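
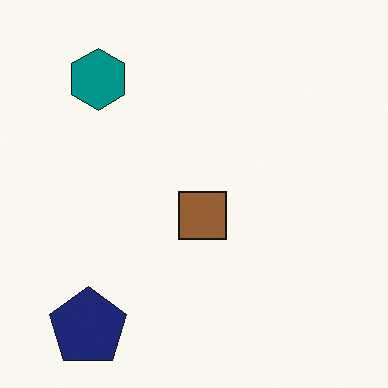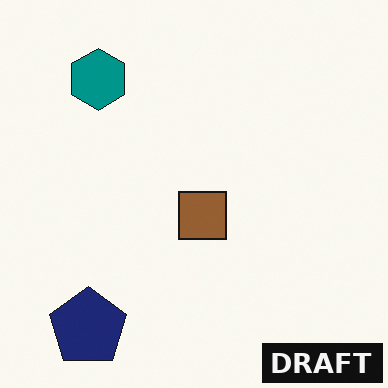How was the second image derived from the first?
The second image is the first watermarked with the text "DRAFT" in the lower-right corner.

A dark label reading "DRAFT" appears in the lower-right corner.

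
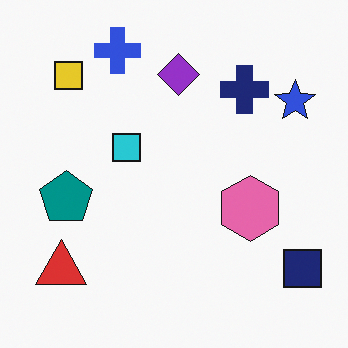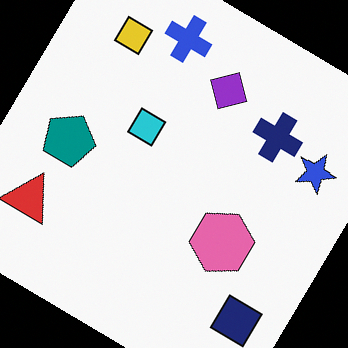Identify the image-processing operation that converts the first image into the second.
The transformation is: rotated clockwise by a large amount — several tens of degrees.

Every shape is tilted by the same angle and the image corners show triangular fill wedges — a whole-image rotation by a non-right angle.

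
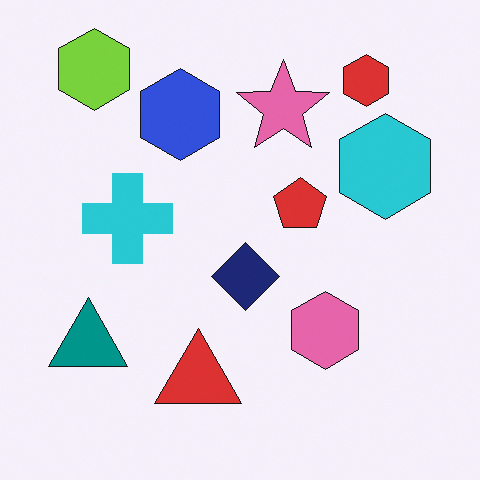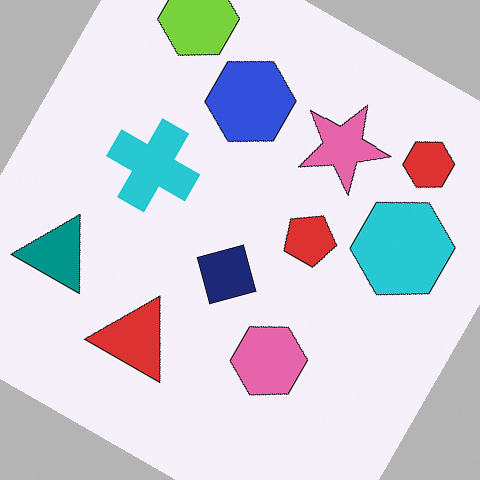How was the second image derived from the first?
The image was rotated clockwise by a moderate amount.

Every shape is tilted by the same angle and the image corners show triangular fill wedges — a whole-image rotation by a non-right angle.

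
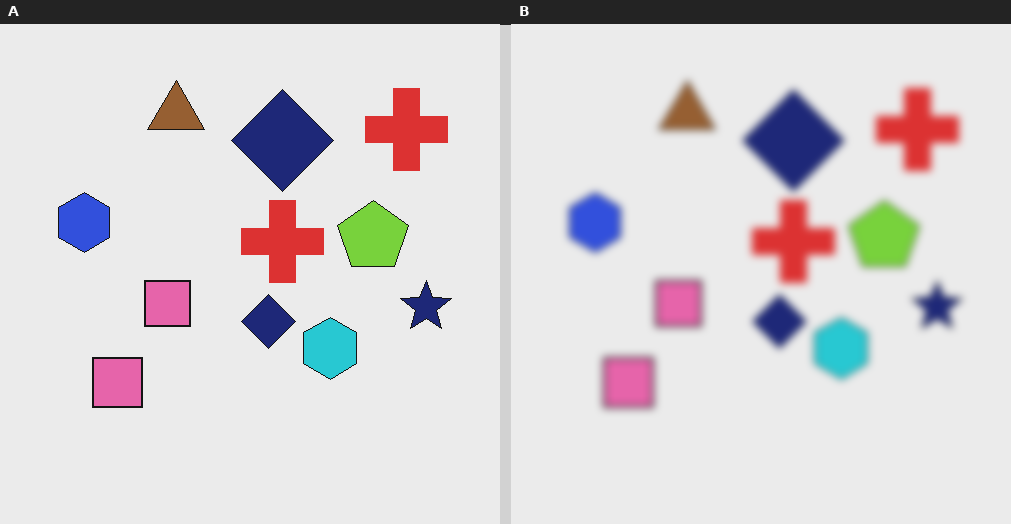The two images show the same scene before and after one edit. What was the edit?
The transformation is: noticeably gaussian-blurred.

Shape edges and outlines are uniformly softened across the whole image.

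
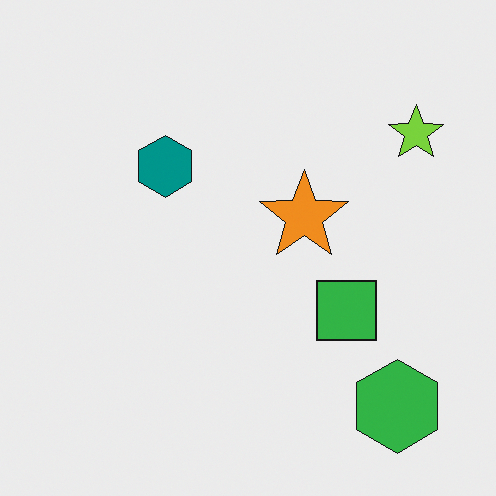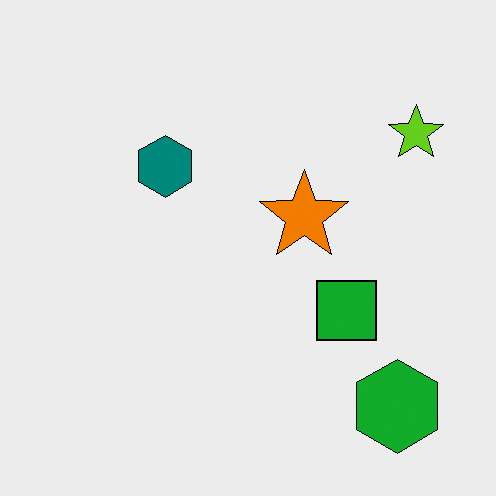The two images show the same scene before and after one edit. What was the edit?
It was given slightly increased contrast.

Tones are pushed away from mid-grey across the whole image — a global contrast change.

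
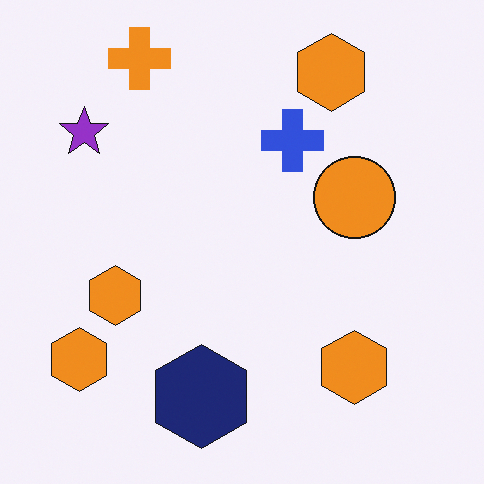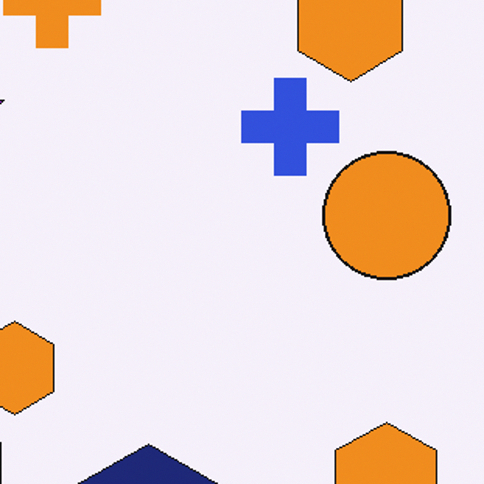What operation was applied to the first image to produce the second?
It was cropped slightly and scaled back up.

The visible shapes are larger and the field of view is narrower; shapes near the original edges may be partly or wholly outside the frame — a crop-and-rescale.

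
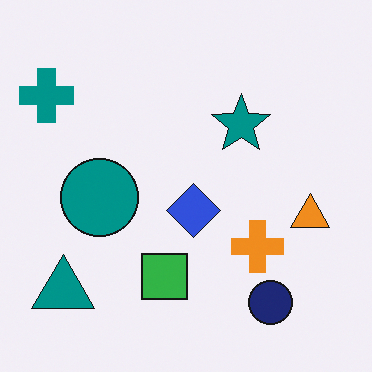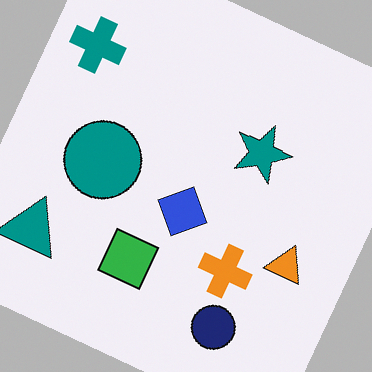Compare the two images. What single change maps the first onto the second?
It was rotated clockwise by a clearly visible amount.

Every shape is tilted by the same angle and the image corners show triangular fill wedges — a whole-image rotation by a non-right angle.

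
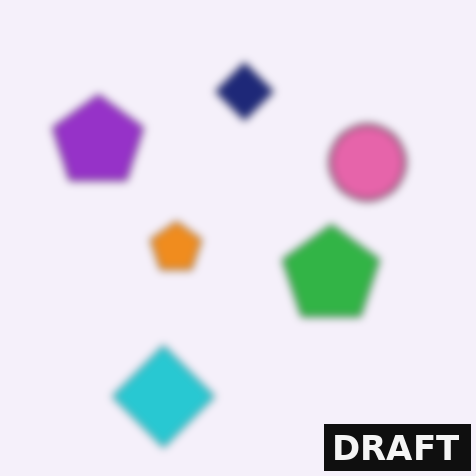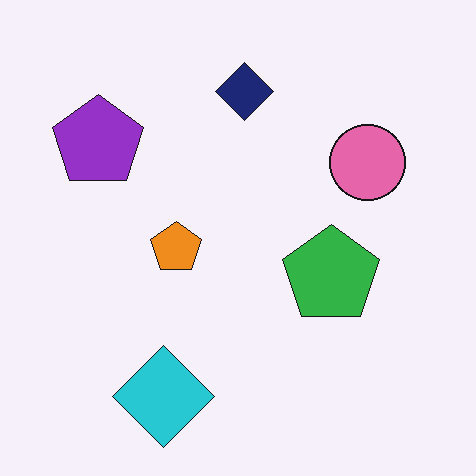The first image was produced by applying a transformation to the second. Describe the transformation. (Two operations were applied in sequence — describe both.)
The transformation is: noticeably gaussian-blurred, then watermarked with the text "DRAFT" in the lower-right corner.

Shape edges and outlines are uniformly softened across the whole image. A dark label reading "DRAFT" appears in the lower-right corner.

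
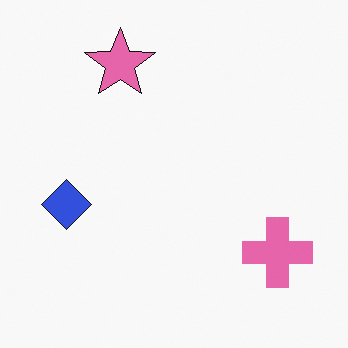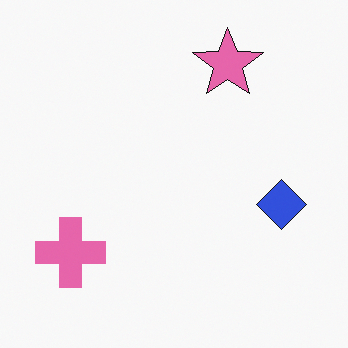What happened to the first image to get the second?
The transformation is: flipped horizontally (left ↔ right).

The blue diamond is in the left of the first image and the right of the second — shapes on opposite sides of the vertical midline have swapped in a mirror flip.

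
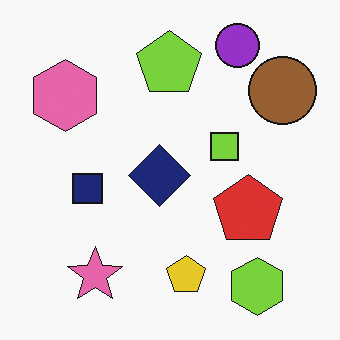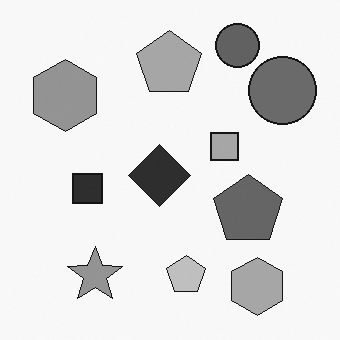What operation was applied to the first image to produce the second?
Converted to grayscale.

All color is removed — every shape is now a shade of grey.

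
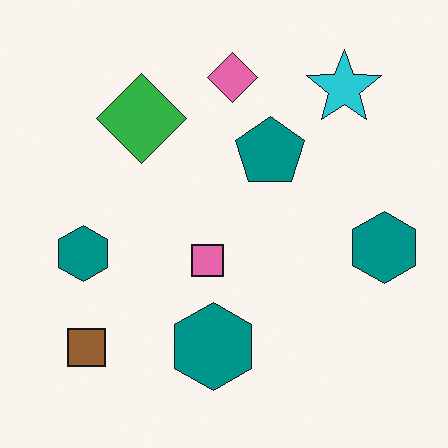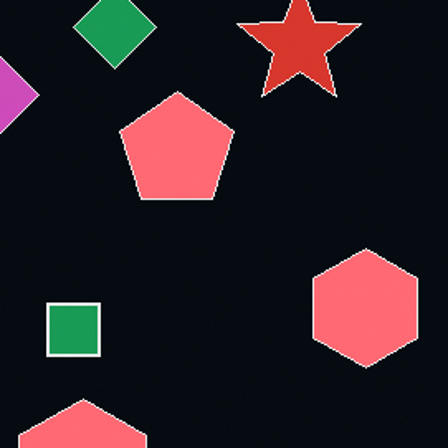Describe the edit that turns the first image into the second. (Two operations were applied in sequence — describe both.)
The transformation is: color-inverted (negative), then cropped to a noticeably smaller region and rescaled.

The light background has become dark and every shape's color is its complement — a photographic negative. The visible shapes are larger and the field of view is narrower; shapes near the original edges may be partly or wholly outside the frame — a crop-and-rescale.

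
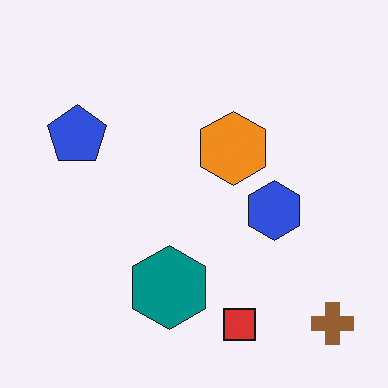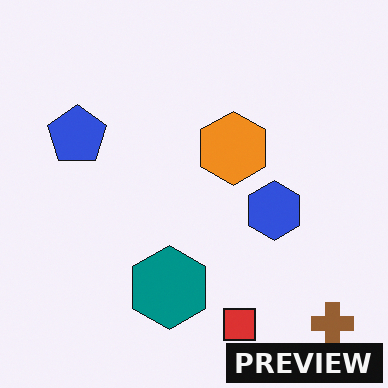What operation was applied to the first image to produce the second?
The second image is the first watermarked with the text "PREVIEW" in the lower-right corner.

A dark label reading "PREVIEW" appears in the lower-right corner.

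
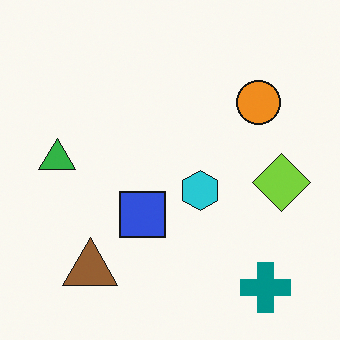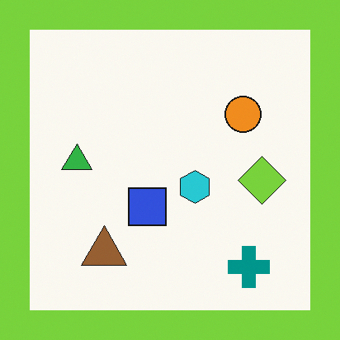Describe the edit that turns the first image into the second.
Framed with a lime border.

A solid lime frame runs around the edge of the second image, with the content slightly shrunk inside it.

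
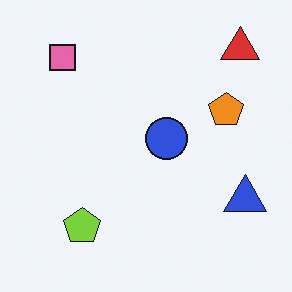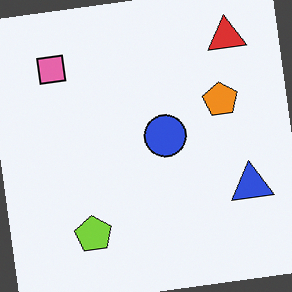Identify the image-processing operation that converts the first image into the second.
This is the original image rotated counter-clockwise by a slight angle.

Every shape is tilted by the same angle and the image corners show triangular fill wedges — a whole-image rotation by a non-right angle.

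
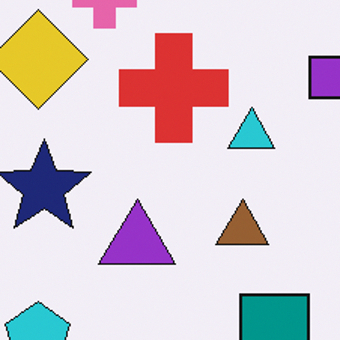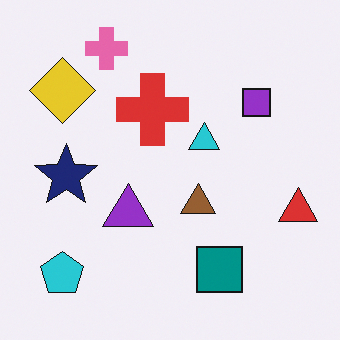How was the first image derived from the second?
The first image is the second cropped slightly and scaled back up.

The visible shapes are larger and the field of view is narrower; shapes near the original edges may be partly or wholly outside the frame — a crop-and-rescale.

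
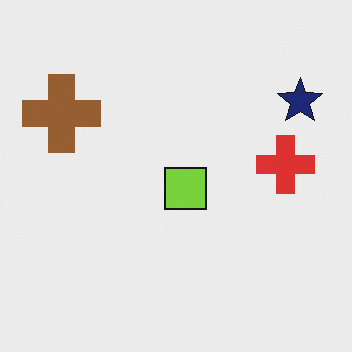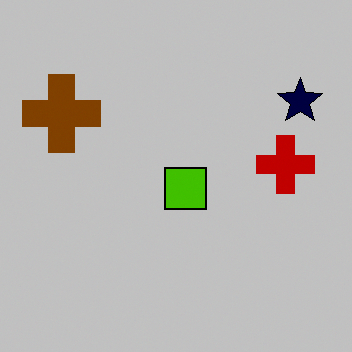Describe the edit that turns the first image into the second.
The transformation is: heavily posterized to just a handful of flat colors.

Each flat color has snapped to a coarser quantized level — most visibly, the near-white background has dropped to a flat grey.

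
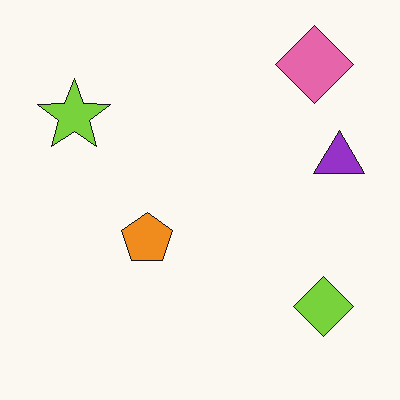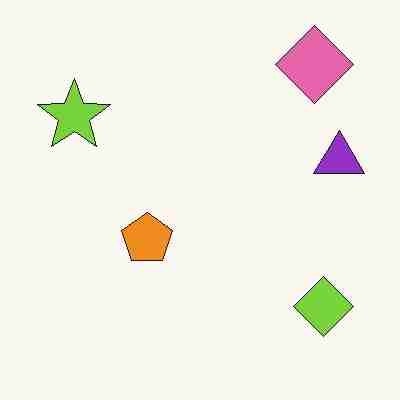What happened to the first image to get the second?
The second image is the first heavily JPEG-compressed with obvious blocking artifacts.

Blocky 8×8 compression artifacts appear around shape edges and the flat background shows ringing — characteristic JPEG degradation.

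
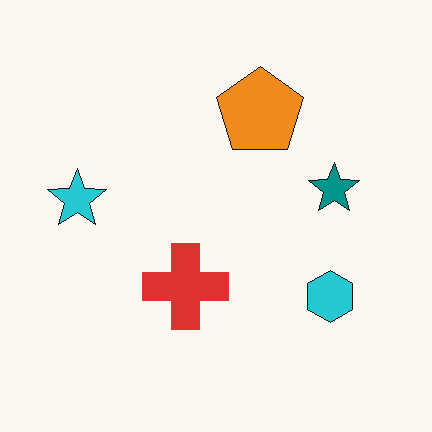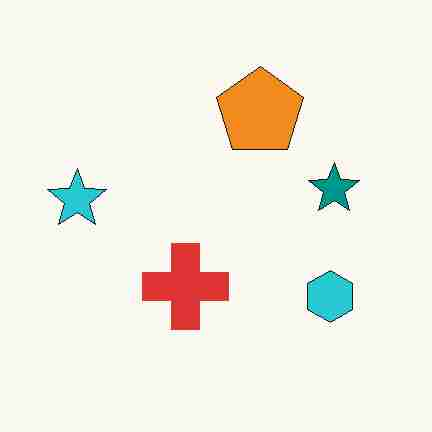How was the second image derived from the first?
This is the original image heavily JPEG-compressed with obvious blocking artifacts.

Blocky 8×8 compression artifacts appear around shape edges and the flat background shows ringing — characteristic JPEG degradation.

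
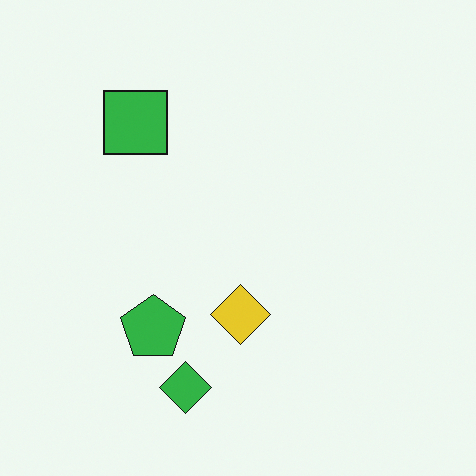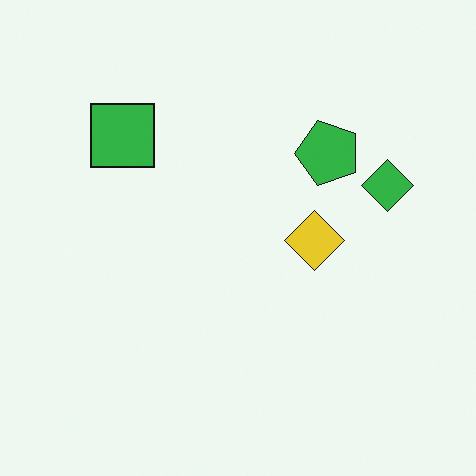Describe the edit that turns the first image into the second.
The transformation is: transposed (reflected across the top-left ↔ bottom-right diagonal).

Shapes have swapped their row and column positions — what was in the top-right is now in the bottom-left — a diagonal reflection.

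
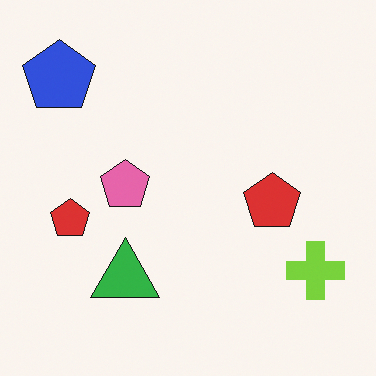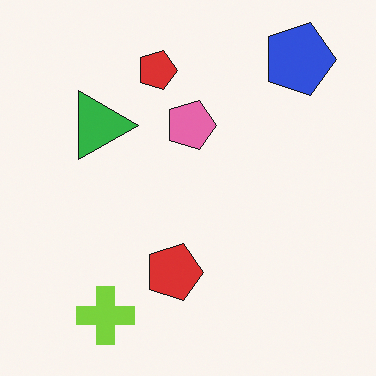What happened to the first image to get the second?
This is the original image rotated 90° clockwise.

The blue pentagon sits in the top-left of the first image and the top-right of the second — consistent with a whole-image 90° clockwise rotation.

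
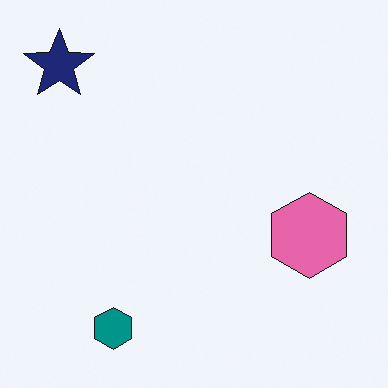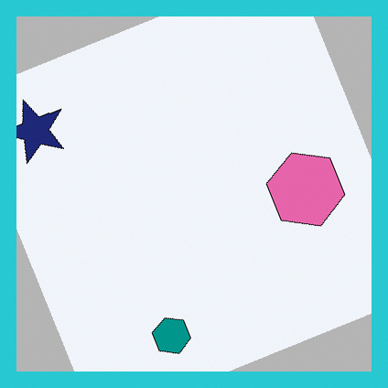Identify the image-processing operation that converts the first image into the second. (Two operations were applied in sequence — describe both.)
This is the original image rotated counter-clockwise by a clearly visible amount, then framed with a cyan border.

Every shape is tilted by the same angle and the image corners show triangular fill wedges — a whole-image rotation by a non-right angle. A solid cyan frame runs around the edge of the second image, with the content slightly shrunk inside it.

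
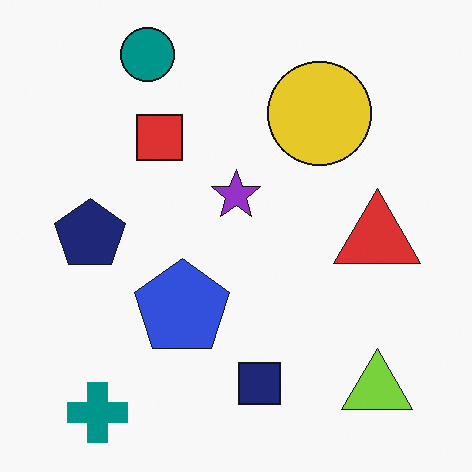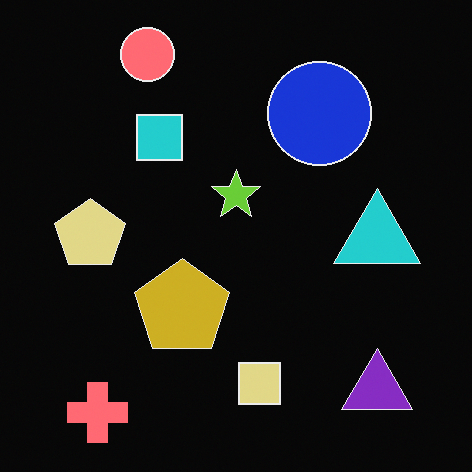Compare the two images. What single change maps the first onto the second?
This is the original image color-inverted (negative).

The light background has become dark and every shape's color is its complement — a photographic negative.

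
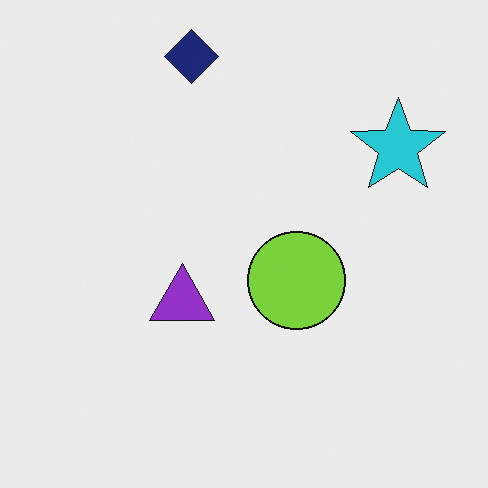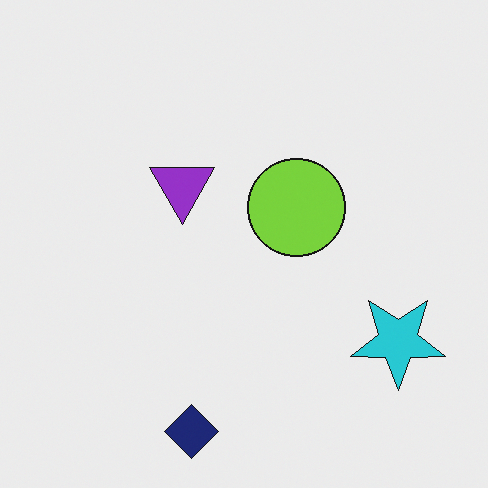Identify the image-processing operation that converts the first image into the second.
The transformation is: flipped vertically (top ↔ bottom).

The navy diamond is in the top of the first image and the bottom of the second — shapes on opposite sides of the horizontal midline have swapped in a mirror flip.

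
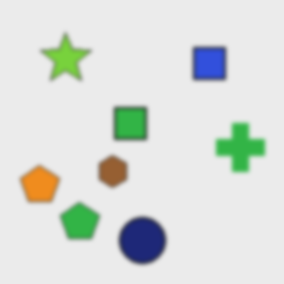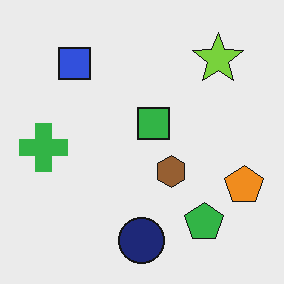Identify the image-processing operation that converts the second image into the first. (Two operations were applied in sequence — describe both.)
The image was flipped horizontally (left ↔ right), then slightly softened.

The orange pentagon is in the right of the second image and the left of the first — shapes on opposite sides of the vertical midline have swapped in a mirror flip. Shape edges and outlines are uniformly softened across the whole image.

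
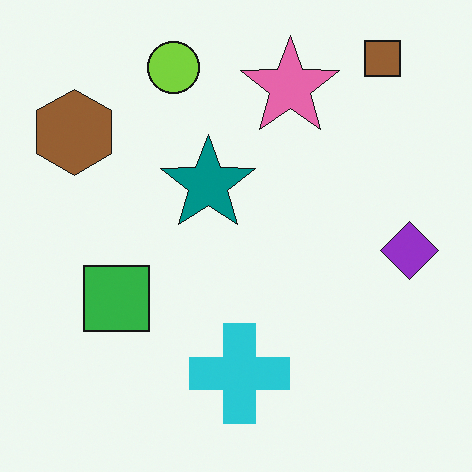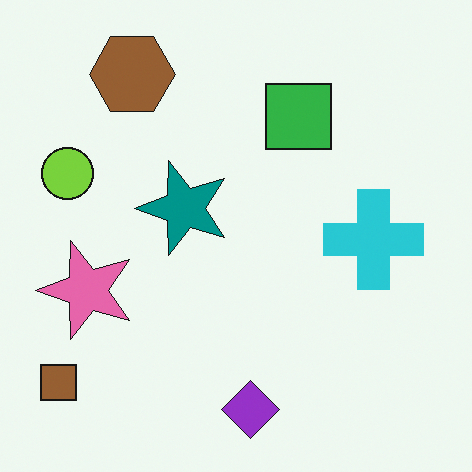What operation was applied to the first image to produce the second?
Transposed (reflected across the top-left ↔ bottom-right diagonal).

Shapes have swapped their row and column positions — what was in the top-right is now in the bottom-left — a diagonal reflection.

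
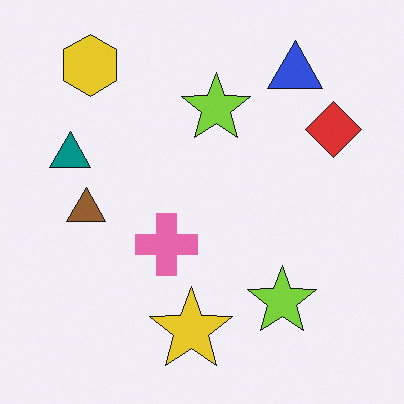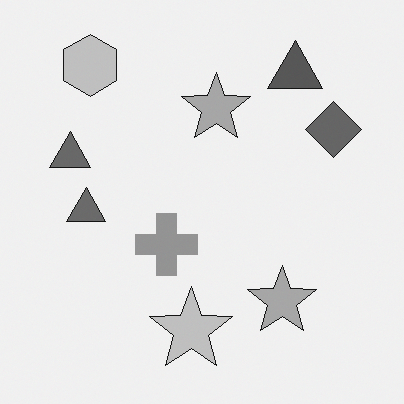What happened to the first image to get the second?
It was converted to grayscale.

All color is removed — every shape is now a shade of grey.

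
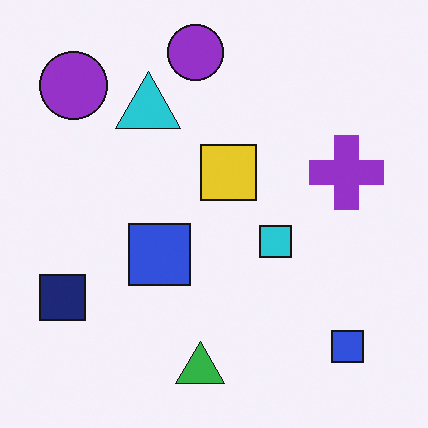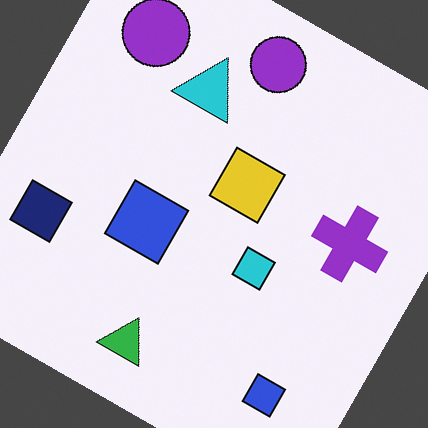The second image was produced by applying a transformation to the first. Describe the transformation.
The image was rotated clockwise by a moderate amount.

Every shape is tilted by the same angle and the image corners show triangular fill wedges — a whole-image rotation by a non-right angle.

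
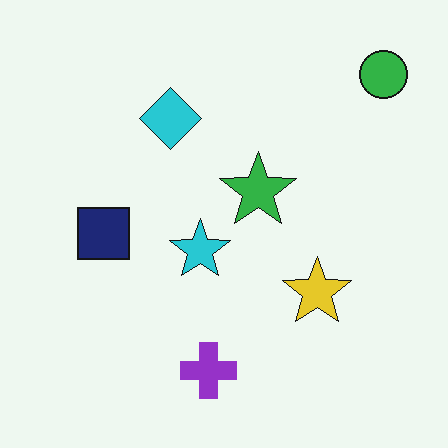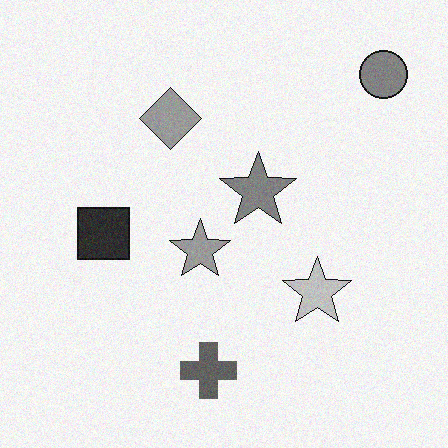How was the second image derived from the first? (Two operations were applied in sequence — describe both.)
This is the original image converted to grayscale, then degraded with subtle gaussian noise.

All color is removed — every shape is now a shade of grey. Random speckle covers the whole image, including the flat background.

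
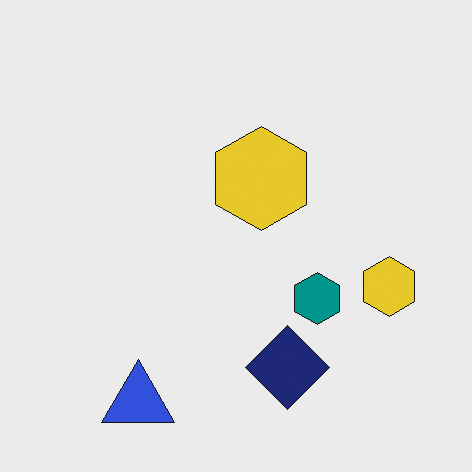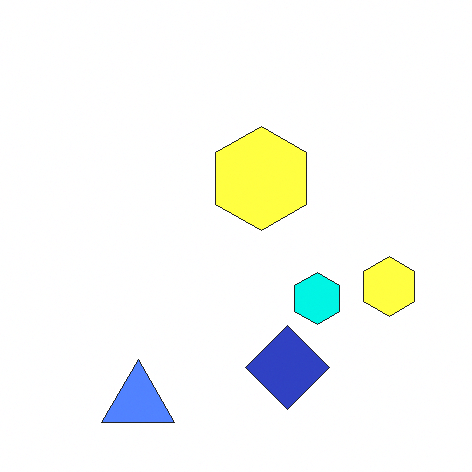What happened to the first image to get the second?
This is the original image brightened a lot.

Every pixel — background and shapes alike — is uniformly brightened.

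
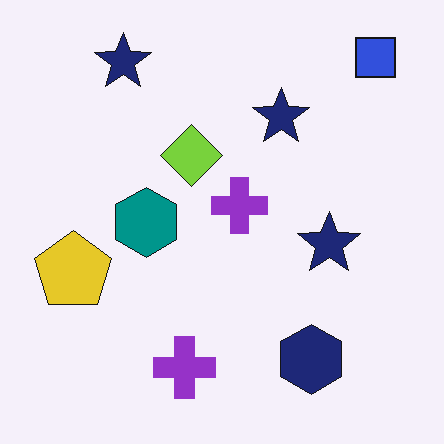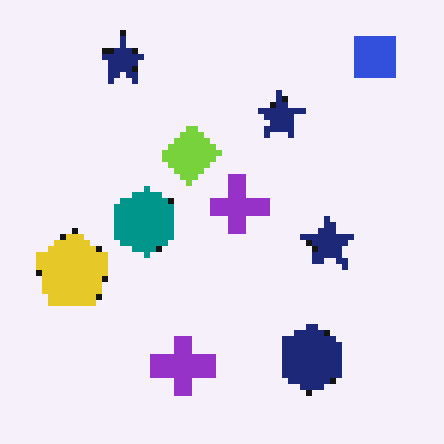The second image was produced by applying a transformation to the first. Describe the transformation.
Moderately pixelated.

Shapes are reduced to large square blocks; fine edges and outlines are lost — a downscale-then-upscale (mosaic) effect.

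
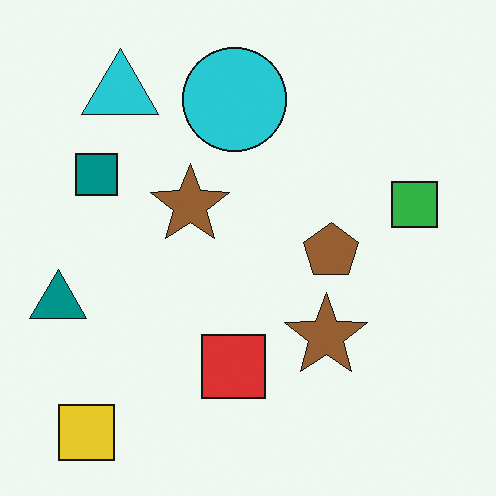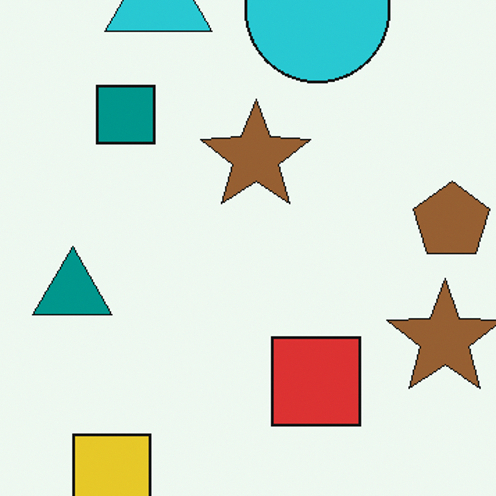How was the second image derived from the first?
The second image is the first cropped slightly and scaled back up.

The visible shapes are larger and the field of view is narrower; shapes near the original edges may be partly or wholly outside the frame — a crop-and-rescale.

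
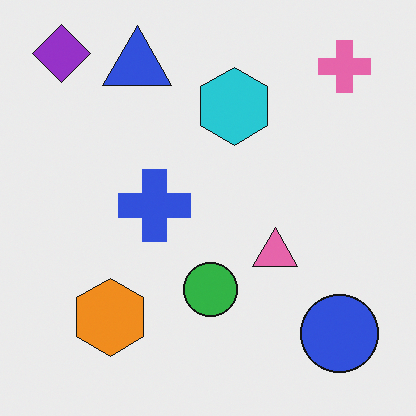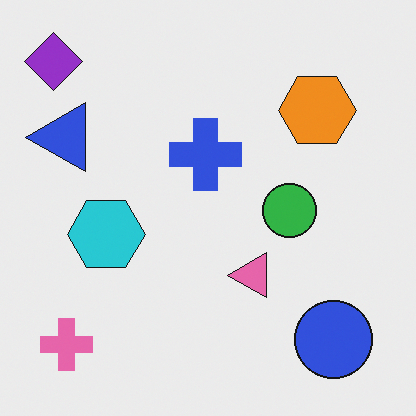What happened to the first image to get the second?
Transposed (reflected across the top-left ↔ bottom-right diagonal).

Shapes have swapped their row and column positions — what was in the top-right is now in the bottom-left — a diagonal reflection.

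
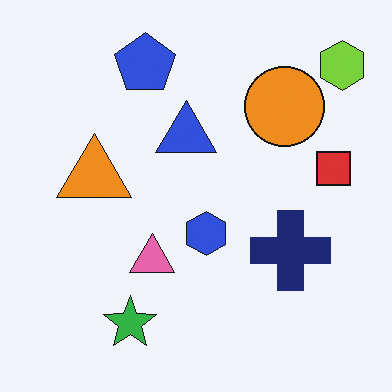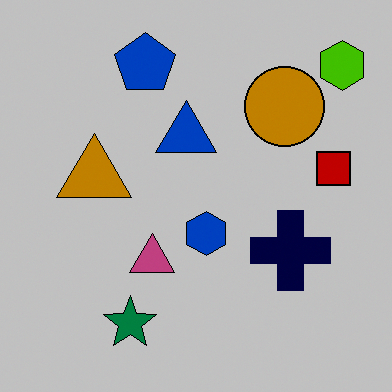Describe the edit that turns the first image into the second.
The transformation is: heavily posterized to just a handful of flat colors.

Each flat color has snapped to a coarser quantized level — most visibly, the near-white background has dropped to a flat grey.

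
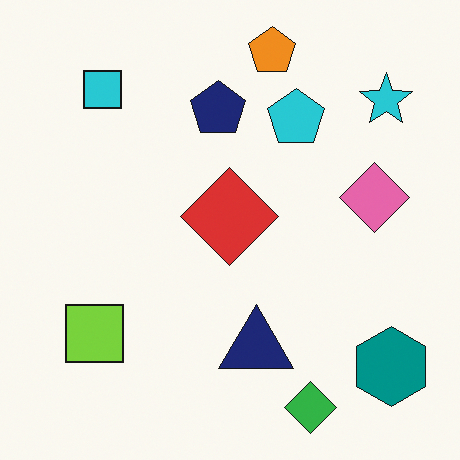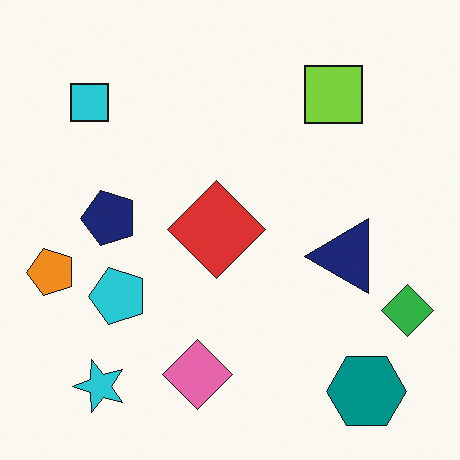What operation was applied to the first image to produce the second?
This is the original image transposed (reflected across the top-left ↔ bottom-right diagonal).

Shapes have swapped their row and column positions — what was in the top-right is now in the bottom-left — a diagonal reflection.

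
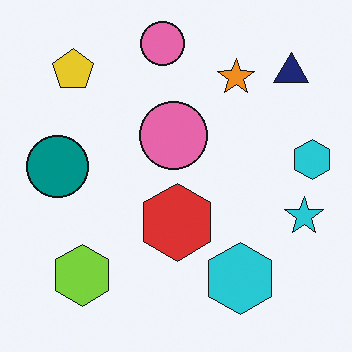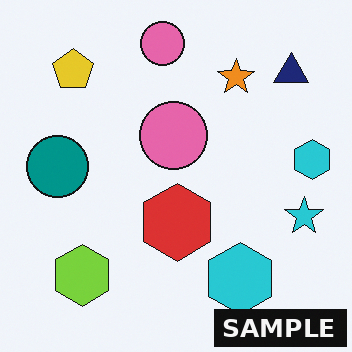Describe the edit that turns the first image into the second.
The second image is the first watermarked with the text "SAMPLE" in the lower-right corner.

A dark label reading "SAMPLE" appears in the lower-right corner.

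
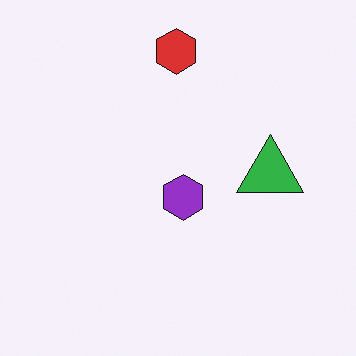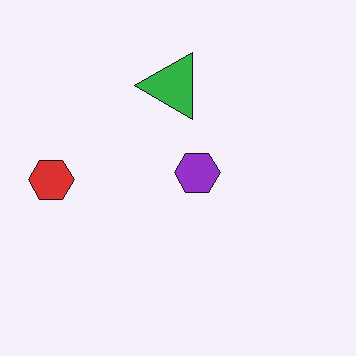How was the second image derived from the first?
The transformation is: rotated 90° counter-clockwise.

The red hexagon sits in the top of the first image and the left of the second — consistent with a whole-image 90° counter-clockwise rotation.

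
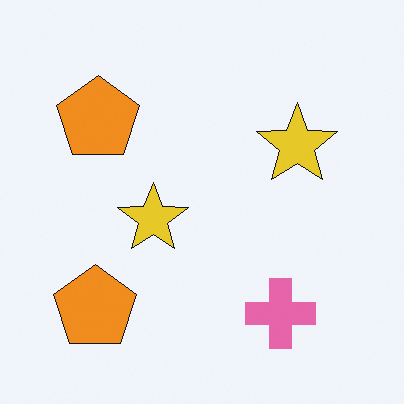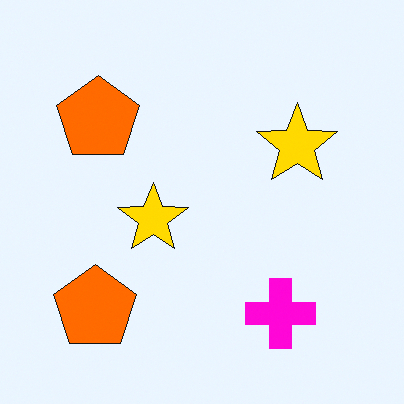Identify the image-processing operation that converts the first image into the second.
The second image is the first made much more vivid (saturation change).

All colors are more vivid — a global saturation change.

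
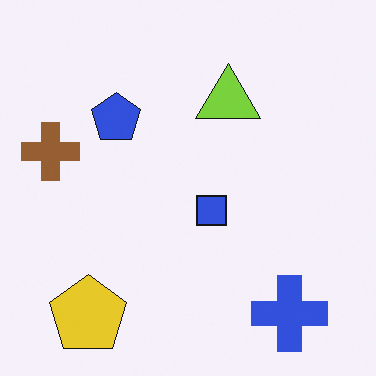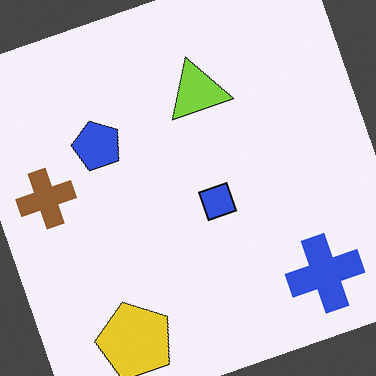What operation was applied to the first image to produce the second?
Rotated counter-clockwise by a clearly visible amount.

Every shape is tilted by the same angle and the image corners show triangular fill wedges — a whole-image rotation by a non-right angle.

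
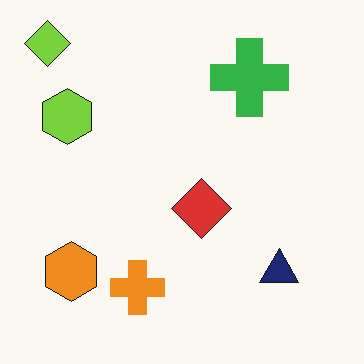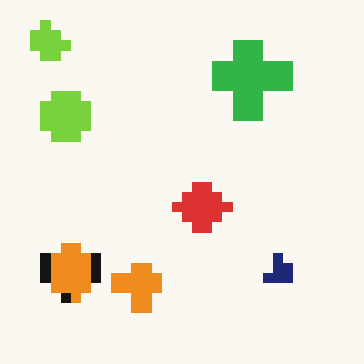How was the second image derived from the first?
Heavily pixelated into large blocks.

Shapes are reduced to large square blocks; fine edges and outlines are lost — a downscale-then-upscale (mosaic) effect.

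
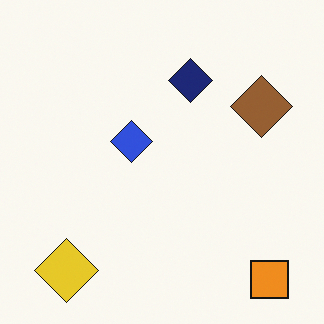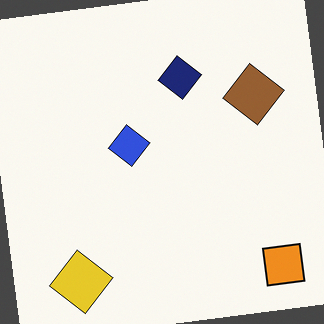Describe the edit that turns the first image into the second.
Rotated counter-clockwise by a slight angle.

Every shape is tilted by the same angle and the image corners show triangular fill wedges — a whole-image rotation by a non-right angle.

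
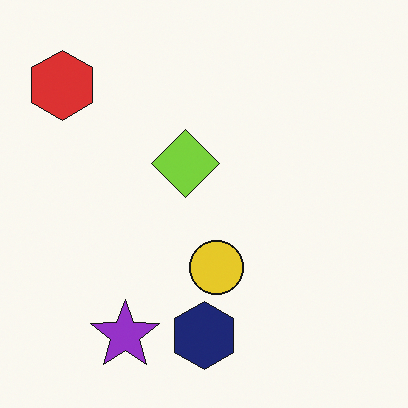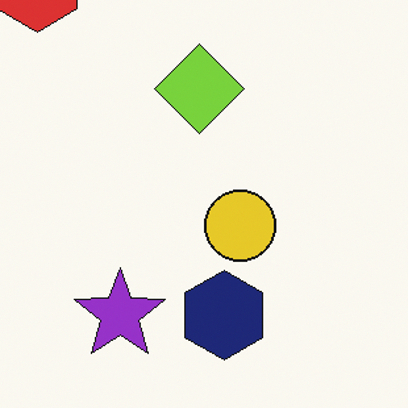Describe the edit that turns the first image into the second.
This is the original image cropped to a modestly smaller region and rescaled.

The visible shapes are larger and the field of view is narrower; shapes near the original edges may be partly or wholly outside the frame — a crop-and-rescale.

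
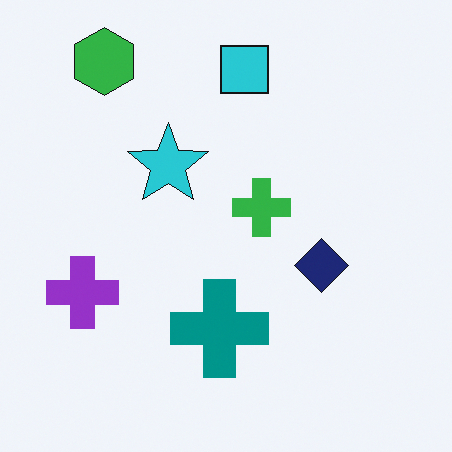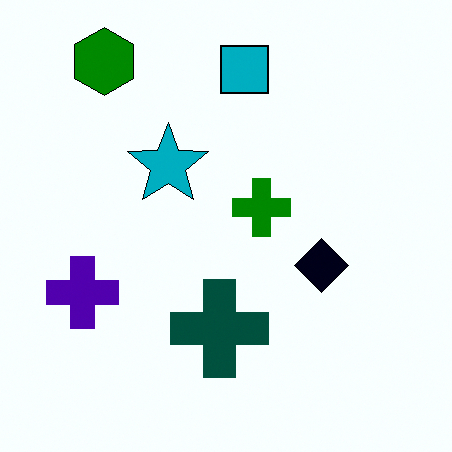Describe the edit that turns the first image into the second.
It was given much higher contrast.

Tones are pushed away from mid-grey across the whole image — a global contrast change.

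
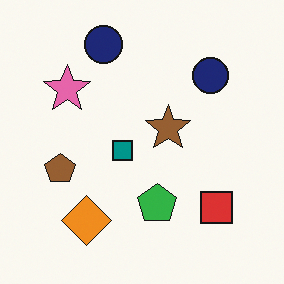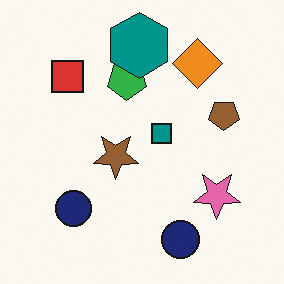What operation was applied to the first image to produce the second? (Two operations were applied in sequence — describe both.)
The image was rotated 180°, then overlaid with an additional teal hexagon.

The red square sits in the bottom-right of the first image and the top-left of the second — consistent with a whole-image 180° rotation. A teal hexagon appears in the second image that is absent from the first.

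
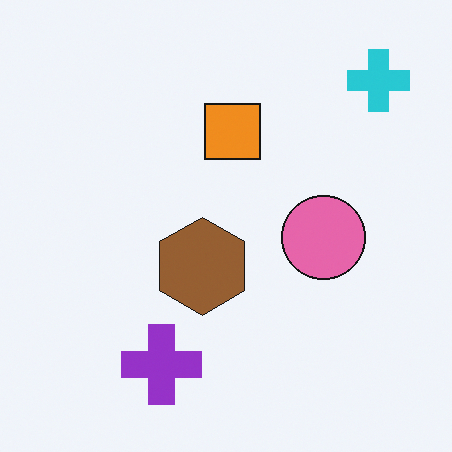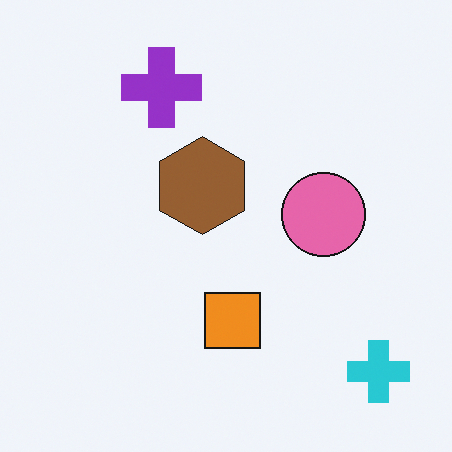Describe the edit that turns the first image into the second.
The second image is the first flipped vertically (top ↔ bottom).

The cyan cross is in the top-right of the first image and the bottom-right of the second — shapes on opposite sides of the horizontal midline have swapped in a mirror flip.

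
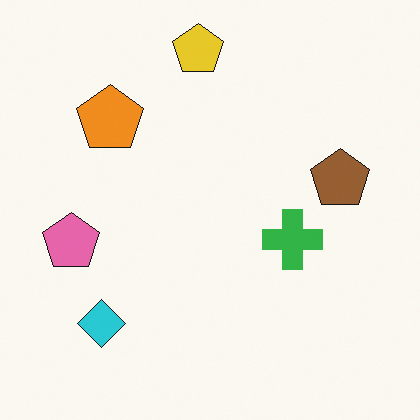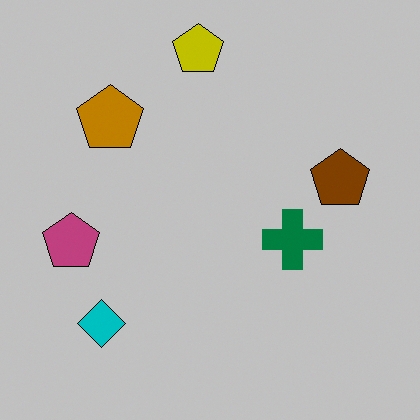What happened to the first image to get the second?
This is the original image heavily posterized to just a handful of flat colors.

Each flat color has snapped to a coarser quantized level — most visibly, the near-white background has dropped to a flat grey.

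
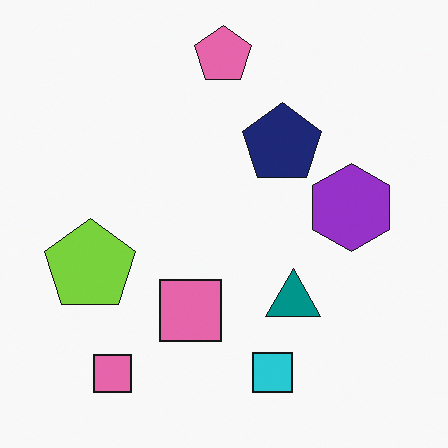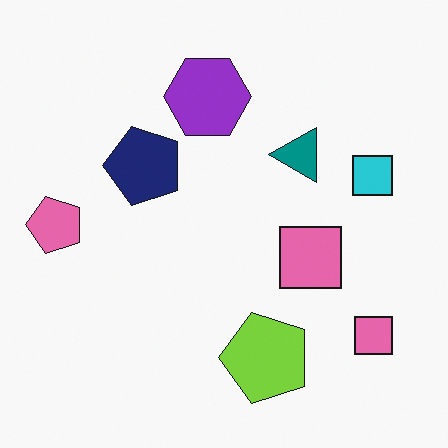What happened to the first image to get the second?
The second image is the first rotated 90° counter-clockwise.

The pink pentagon sits in the top of the first image and the left of the second — consistent with a whole-image 90° counter-clockwise rotation.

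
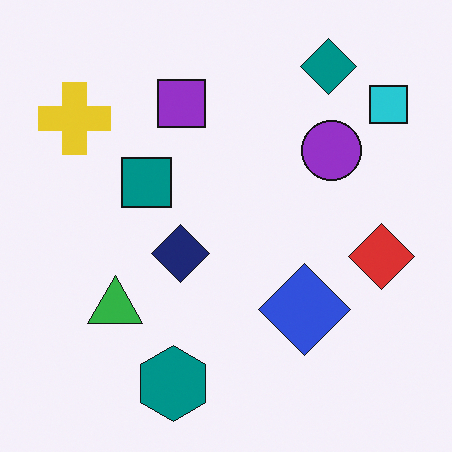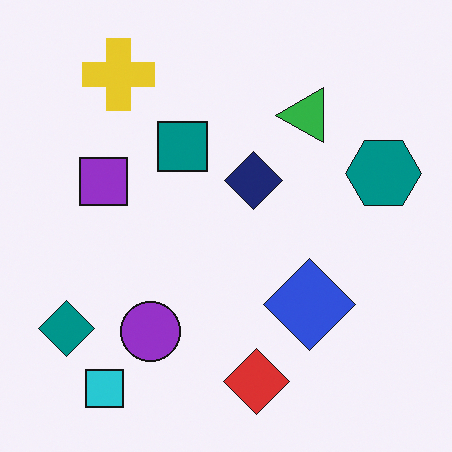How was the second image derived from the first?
The image was transposed (reflected across the top-left ↔ bottom-right diagonal).

Shapes have swapped their row and column positions — what was in the top-right is now in the bottom-left — a diagonal reflection.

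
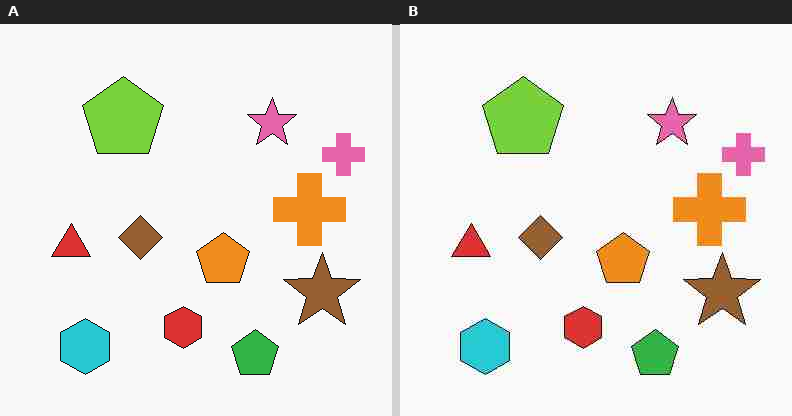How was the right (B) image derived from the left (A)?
It was degraded with heavy JPEG compression.

Blocky 8×8 compression artifacts appear around shape edges and the flat background shows ringing — characteristic JPEG degradation.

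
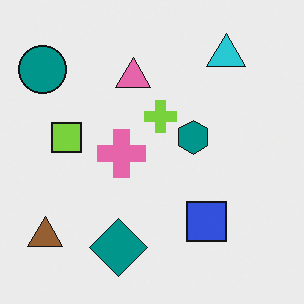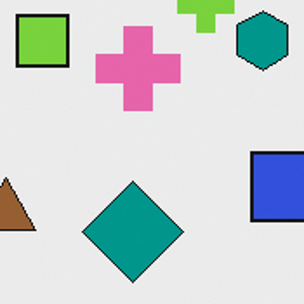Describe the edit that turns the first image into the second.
It was cropped tightly and scaled back up.

The visible shapes are larger and the field of view is narrower; shapes near the original edges may be partly or wholly outside the frame — a crop-and-rescale.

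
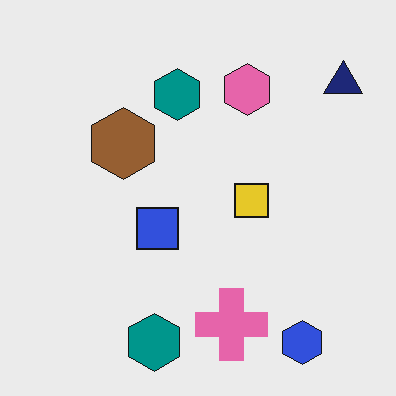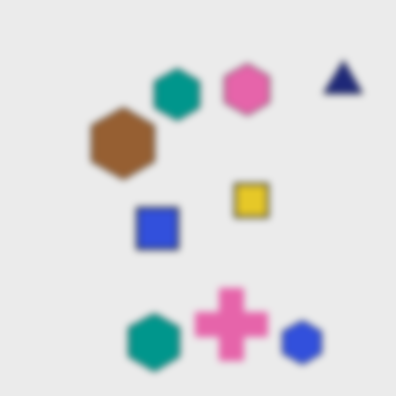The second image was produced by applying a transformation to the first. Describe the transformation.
The second image is the first moderately blurred.

Shape edges and outlines are uniformly softened across the whole image.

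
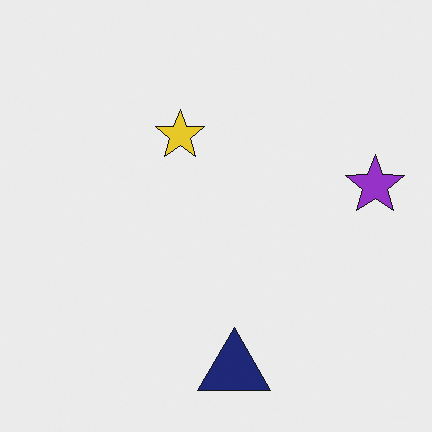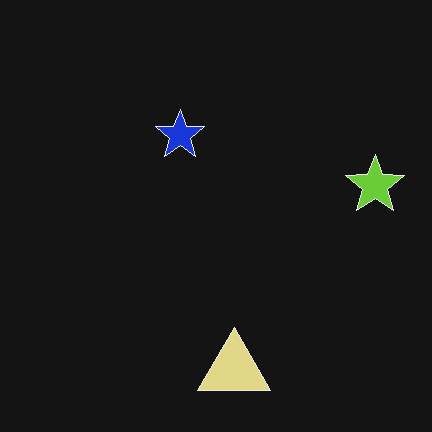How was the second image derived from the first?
Color-inverted (negative).

The light background has become dark and every shape's color is its complement — a photographic negative.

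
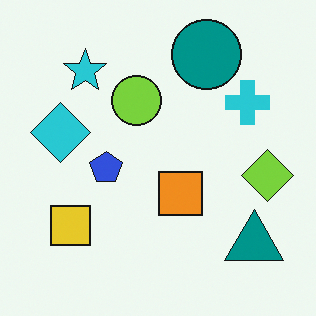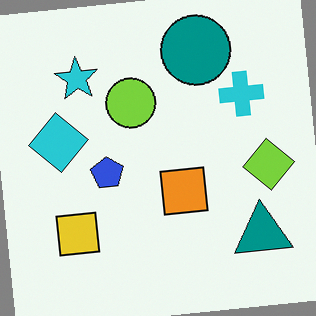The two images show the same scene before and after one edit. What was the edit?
It was rotated counter-clockwise by a few degrees.

Every shape is tilted by the same angle and the image corners show triangular fill wedges — a whole-image rotation by a non-right angle.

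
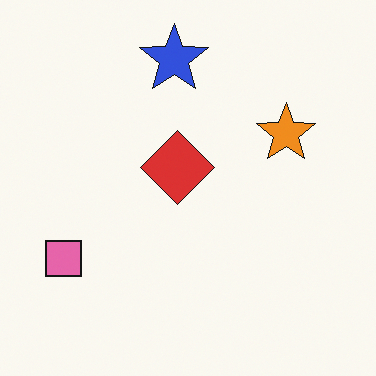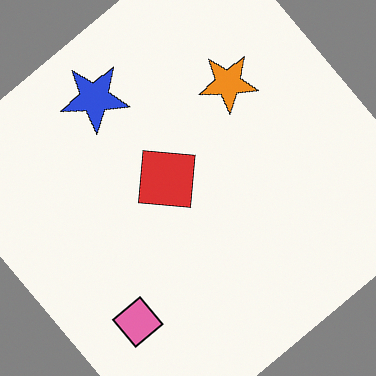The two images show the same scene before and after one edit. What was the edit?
The transformation is: rotated counter-clockwise by a large amount — several tens of degrees.

Every shape is tilted by the same angle and the image corners show triangular fill wedges — a whole-image rotation by a non-right angle.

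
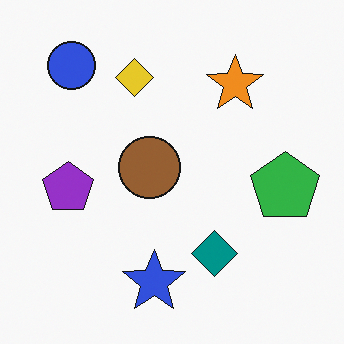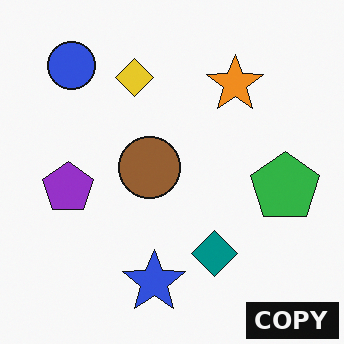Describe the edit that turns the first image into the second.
It was watermarked with the text "COPY" in the lower-right corner.

A dark label reading "COPY" appears in the lower-right corner.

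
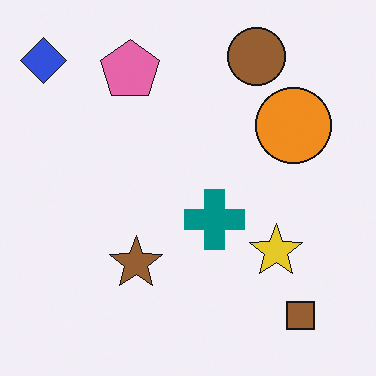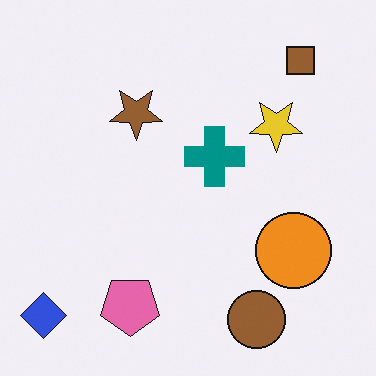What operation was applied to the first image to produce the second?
This is the original image flipped vertically (top ↔ bottom).

The brown circle is in the top-right of the first image and the bottom-right of the second — shapes on opposite sides of the horizontal midline have swapped in a mirror flip.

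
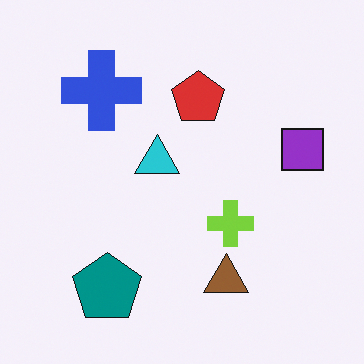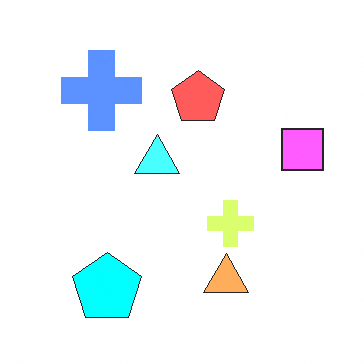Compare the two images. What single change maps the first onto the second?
It was brightened a lot.

Every pixel — background and shapes alike — is uniformly brightened.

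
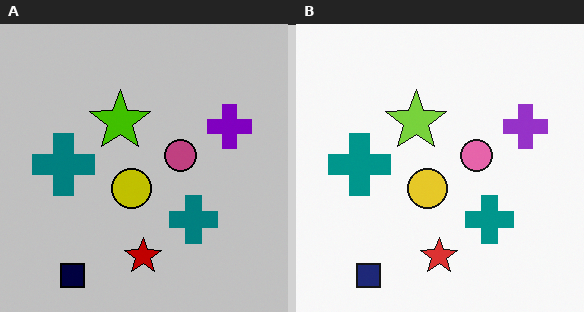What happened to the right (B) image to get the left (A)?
The image was aggressively posterized.

Each flat color has snapped to a coarser quantized level — most visibly, the near-white background has dropped to a flat grey.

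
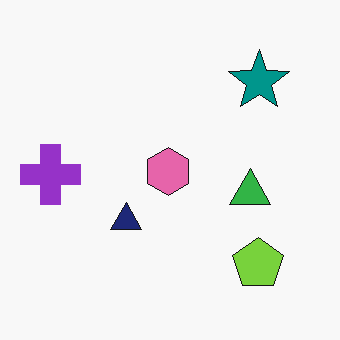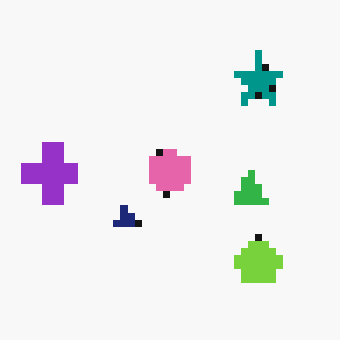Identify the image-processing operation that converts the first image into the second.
This is the original image pixelated into visible square blocks.

Shapes are reduced to large square blocks; fine edges and outlines are lost — a downscale-then-upscale (mosaic) effect.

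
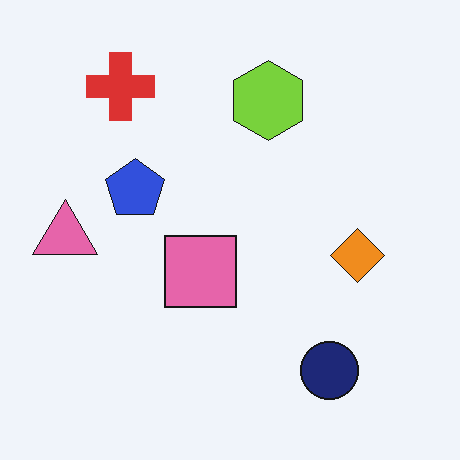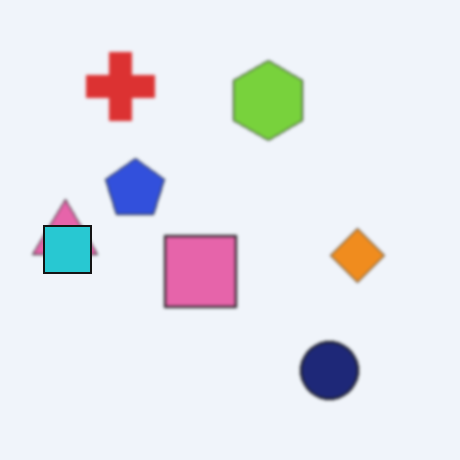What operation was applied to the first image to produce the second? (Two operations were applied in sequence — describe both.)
This is the original image given a subtle gaussian blur, then overlaid with an additional cyan square.

Shape edges and outlines are uniformly softened across the whole image. A cyan square appears in the second image that is absent from the first.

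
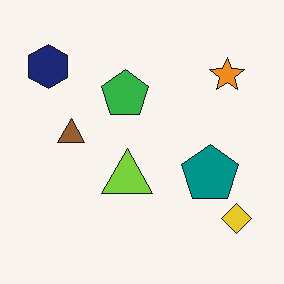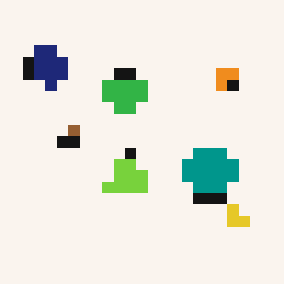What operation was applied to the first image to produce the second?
Heavily pixelated into large blocks.

Shapes are reduced to large square blocks; fine edges and outlines are lost — a downscale-then-upscale (mosaic) effect.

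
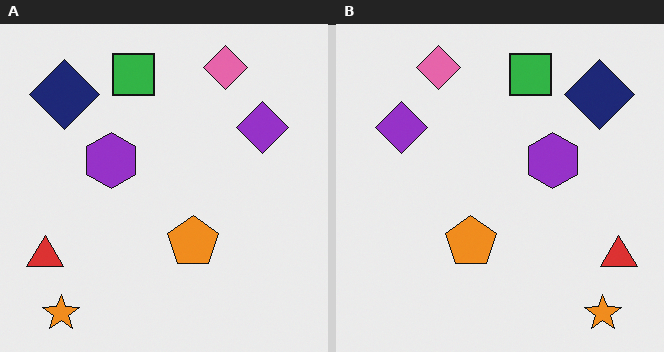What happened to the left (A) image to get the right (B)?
The right (B) image is the left (A) flipped horizontally (left ↔ right).

The red triangle is in the bottom-left of the left (A) image and the bottom-right of the right (B) — shapes on opposite sides of the vertical midline have swapped in a mirror flip.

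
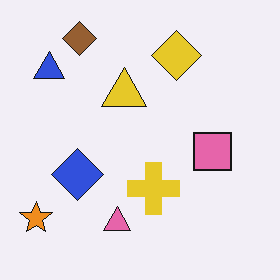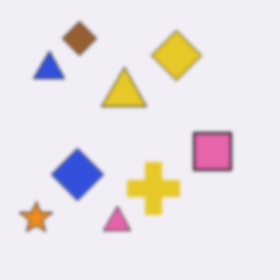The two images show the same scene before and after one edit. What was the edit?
It was lightly blurred.

Shape edges and outlines are uniformly softened across the whole image.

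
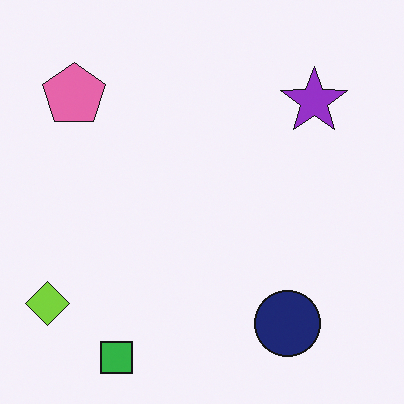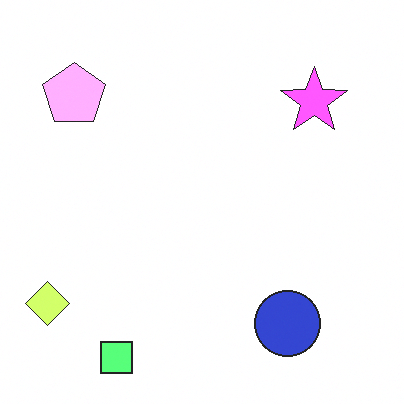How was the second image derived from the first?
The image was brightened a lot.

Every pixel — background and shapes alike — is uniformly brightened.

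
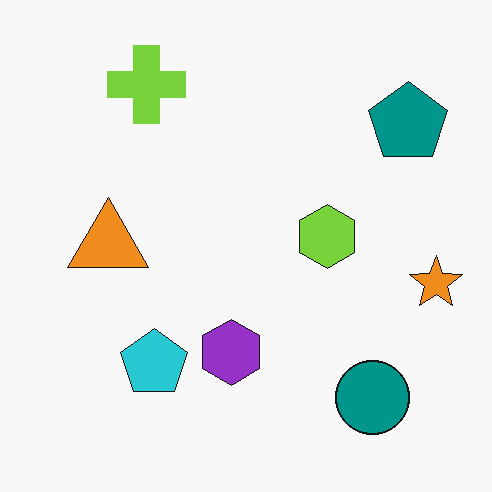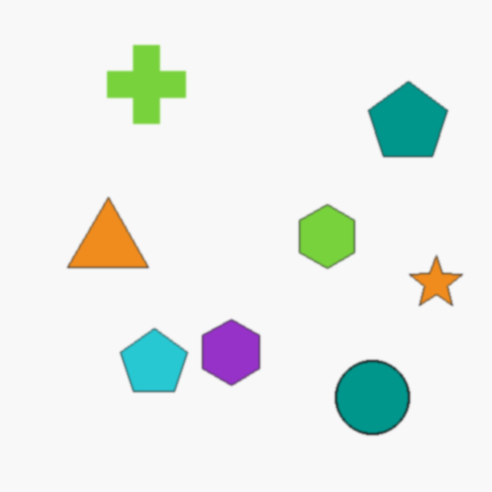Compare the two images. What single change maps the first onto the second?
The image was given a subtle gaussian blur.

Shape edges and outlines are uniformly softened across the whole image.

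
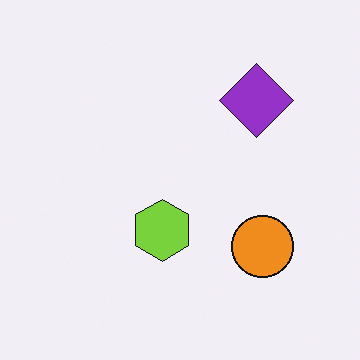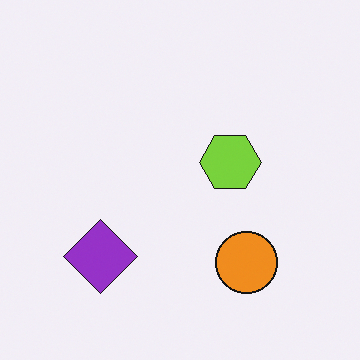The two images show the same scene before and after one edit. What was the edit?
It was transposed (reflected across the top-left ↔ bottom-right diagonal).

Shapes have swapped their row and column positions — what was in the top-right is now in the bottom-left — a diagonal reflection.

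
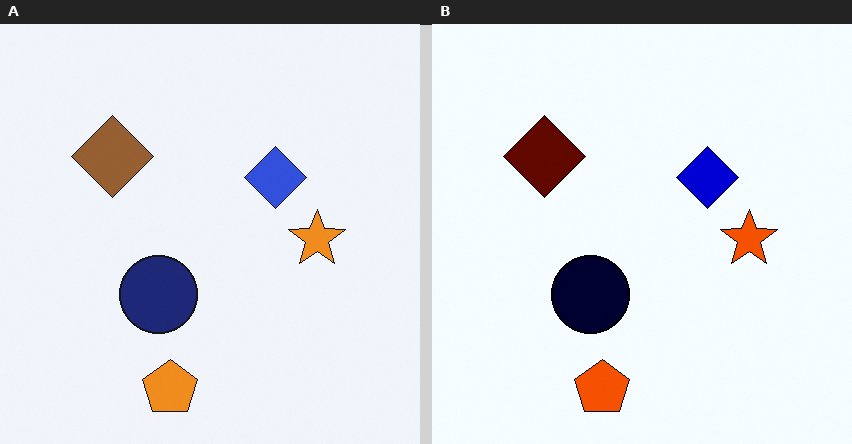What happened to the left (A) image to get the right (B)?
This is the original image boosted in contrast.

Tones are pushed away from mid-grey across the whole image — a global contrast change.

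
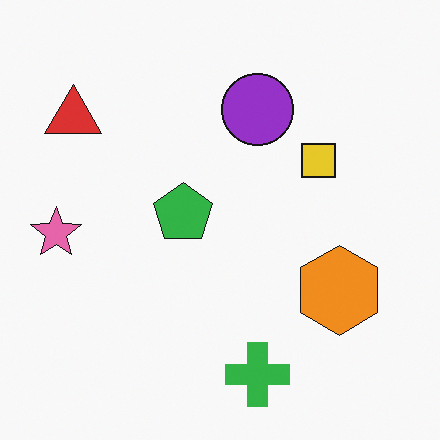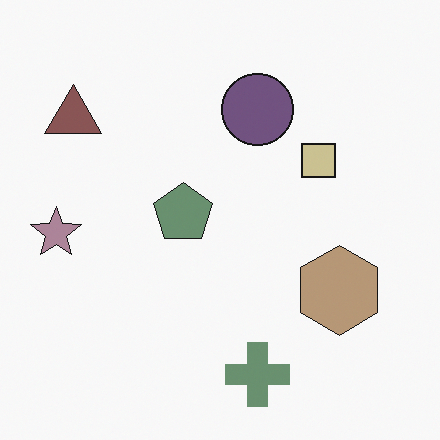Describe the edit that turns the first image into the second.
It was made much more muted (saturation change).

All colors are more muted and greyish — a global saturation change.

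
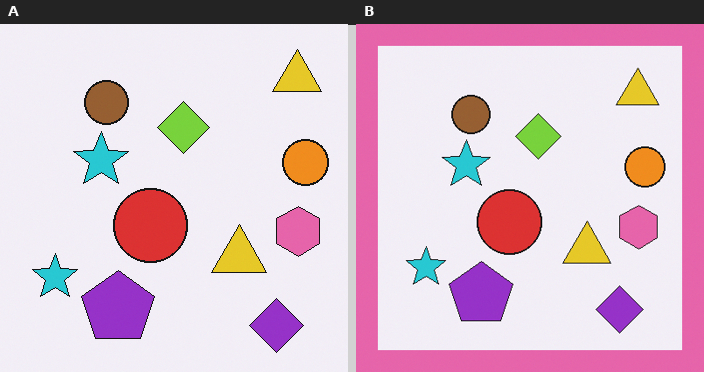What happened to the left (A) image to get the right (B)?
This is the original image framed with a pink border.

A solid pink frame runs around the edge of the right (B) image, with the content slightly shrunk inside it.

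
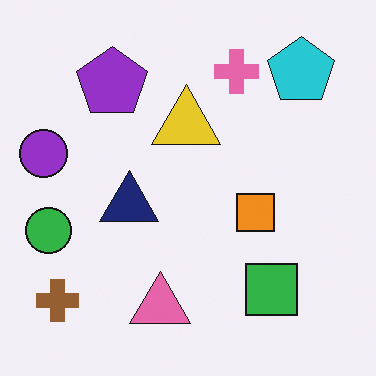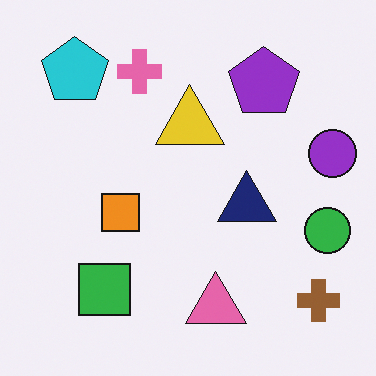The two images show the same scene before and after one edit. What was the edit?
The image was flipped horizontally (left ↔ right).

The purple circle is in the left of the first image and the right of the second — shapes on opposite sides of the vertical midline have swapped in a mirror flip.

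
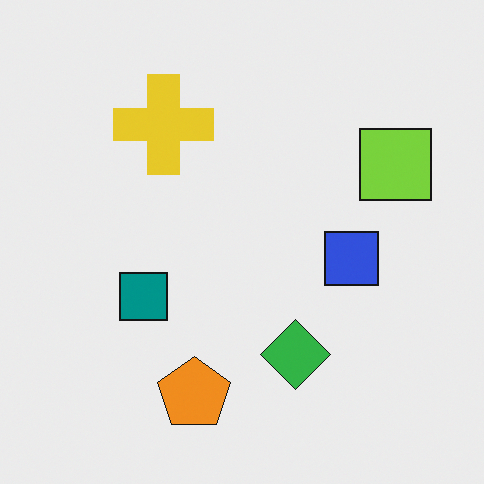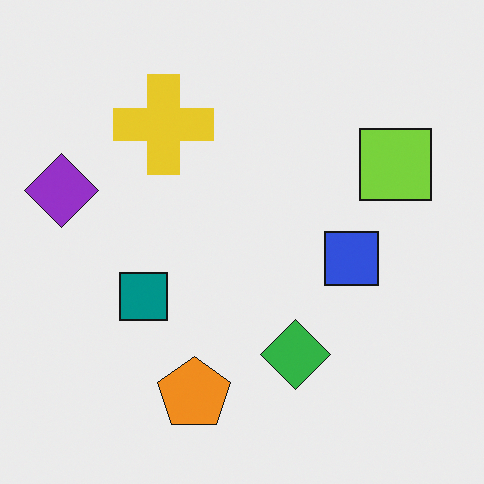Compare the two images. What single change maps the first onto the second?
The transformation is: overlaid with an additional purple diamond.

A purple diamond appears in the second image that is absent from the first.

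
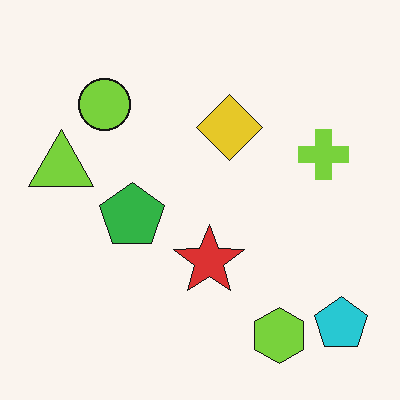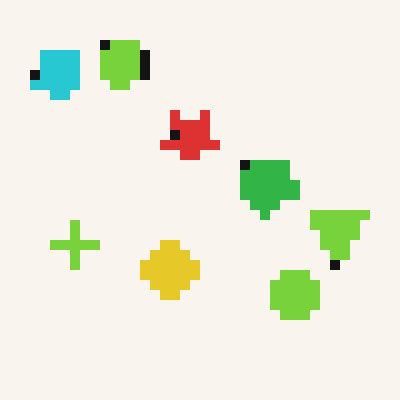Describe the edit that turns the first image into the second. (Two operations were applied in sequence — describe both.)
The second image is the first rotated 180°, then coarsely pixelated.

The cyan pentagon sits in the bottom-right of the first image and the top-left of the second — consistent with a whole-image 180° rotation. Shapes are reduced to large square blocks; fine edges and outlines are lost — a downscale-then-upscale (mosaic) effect.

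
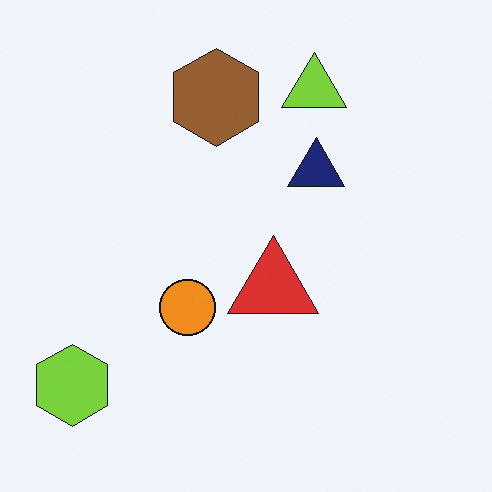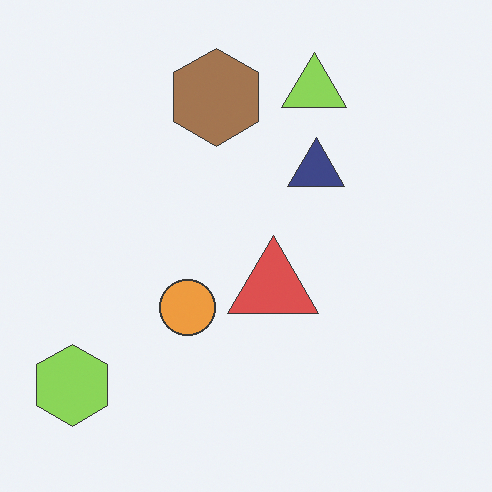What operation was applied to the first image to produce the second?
This is the original image given slightly reduced contrast.

Tones are pushed toward mid-grey across the whole image — a global contrast change.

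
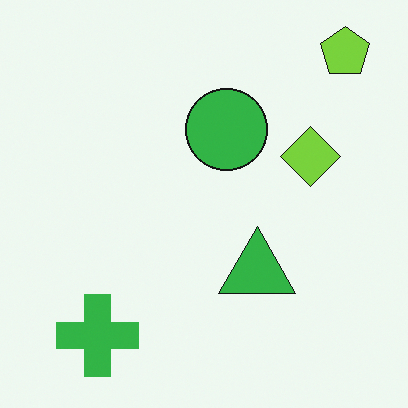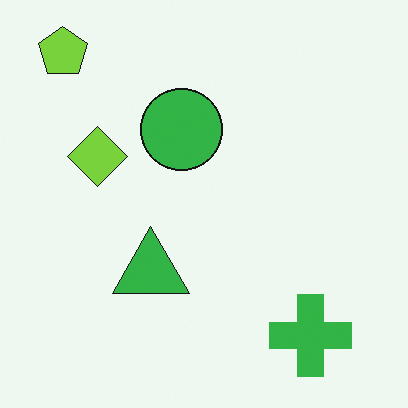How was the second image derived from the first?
The image was flipped horizontally (left ↔ right).

The lime pentagon is in the top-right of the first image and the top-left of the second — shapes on opposite sides of the vertical midline have swapped in a mirror flip.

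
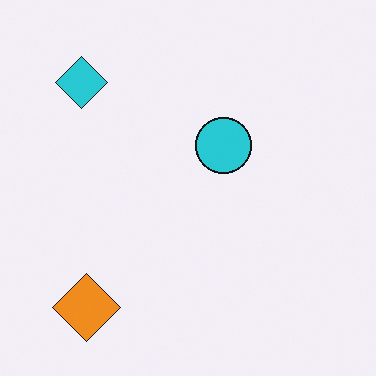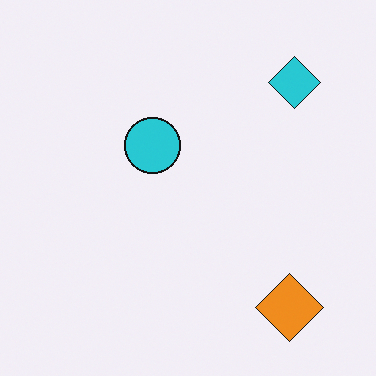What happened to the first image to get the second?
Flipped horizontally (left ↔ right).

The cyan diamond is in the top-left of the first image and the top-right of the second — shapes on opposite sides of the vertical midline have swapped in a mirror flip.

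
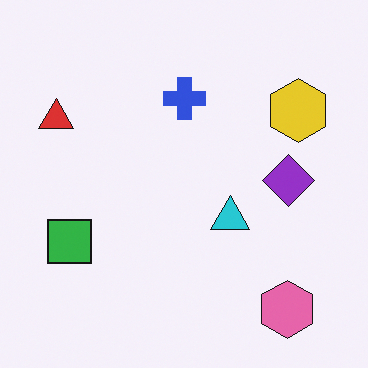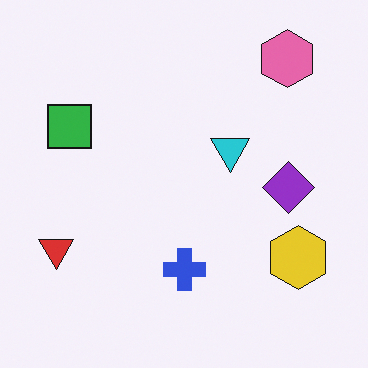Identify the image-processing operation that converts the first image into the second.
Flipped vertically (top ↔ bottom).

The pink hexagon is in the bottom-right of the first image and the top-right of the second — shapes on opposite sides of the horizontal midline have swapped in a mirror flip.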